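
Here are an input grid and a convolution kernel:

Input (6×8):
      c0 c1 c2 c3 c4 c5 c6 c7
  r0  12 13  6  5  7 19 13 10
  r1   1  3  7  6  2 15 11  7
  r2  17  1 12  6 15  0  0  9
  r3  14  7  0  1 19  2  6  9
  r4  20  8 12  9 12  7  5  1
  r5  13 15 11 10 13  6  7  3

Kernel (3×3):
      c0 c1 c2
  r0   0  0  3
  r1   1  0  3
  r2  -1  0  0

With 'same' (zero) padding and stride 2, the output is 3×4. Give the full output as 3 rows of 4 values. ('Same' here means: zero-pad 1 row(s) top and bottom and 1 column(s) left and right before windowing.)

Output[0,0]: The receptive field on the zero-padded input at this output position is [0 0 0 / 0 12 13 / 0 1 3]. Elementwise product with the kernel and sum: 0·3 + 0·1 + 13·3 + 0·-1.

39 25 56 34
12 30 50 46
45 23 26 31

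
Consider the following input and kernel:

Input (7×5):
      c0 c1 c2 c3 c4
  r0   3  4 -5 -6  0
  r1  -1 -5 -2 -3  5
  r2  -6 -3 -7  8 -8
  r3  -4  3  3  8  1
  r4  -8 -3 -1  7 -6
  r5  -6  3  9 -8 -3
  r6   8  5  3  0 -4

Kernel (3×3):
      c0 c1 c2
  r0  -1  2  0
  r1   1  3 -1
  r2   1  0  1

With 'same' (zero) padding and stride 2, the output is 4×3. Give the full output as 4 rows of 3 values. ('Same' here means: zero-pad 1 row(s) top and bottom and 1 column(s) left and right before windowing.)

0 -13 -9
-14 -20 5
-26 -15 -25
7 29 -10

Output[0,0]: The receptive field on the zero-padded input at this output position is [0 0 0 / 0 3 4 / 0 -1 -5]. Elementwise product with the kernel and sum: 0·-1 + 0·2 + 0·1 + 3·3 + 4·-1 + 0·1 + -5·1.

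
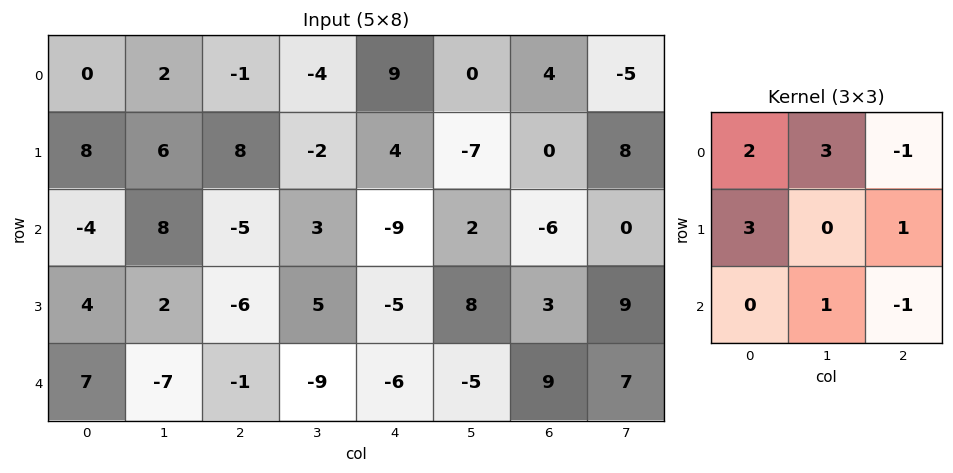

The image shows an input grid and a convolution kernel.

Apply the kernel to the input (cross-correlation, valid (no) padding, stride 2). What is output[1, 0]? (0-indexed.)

The receptive field on the input at this output position is [-4 8 -5 / 4 2 -6 / 7 -7 -1]. Elementwise product with the kernel and sum: -4·2 + 8·3 + -5·-1 + 4·3 + -6·1 + -7·1 + -1·-1.

21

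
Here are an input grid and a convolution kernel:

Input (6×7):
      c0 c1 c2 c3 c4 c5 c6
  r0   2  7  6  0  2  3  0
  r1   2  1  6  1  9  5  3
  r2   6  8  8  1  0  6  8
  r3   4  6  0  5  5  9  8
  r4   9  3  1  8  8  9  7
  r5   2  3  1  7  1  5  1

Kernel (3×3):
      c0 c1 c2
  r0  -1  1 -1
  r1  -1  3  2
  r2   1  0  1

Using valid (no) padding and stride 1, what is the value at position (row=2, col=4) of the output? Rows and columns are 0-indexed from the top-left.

The receptive field on the input at this output position is [0 6 8 / 5 9 8 / 8 9 7]. Elementwise product with the kernel and sum: 0·-1 + 6·1 + 8·-1 + 5·-1 + 9·3 + 8·2 + 8·1 + 7·1.

51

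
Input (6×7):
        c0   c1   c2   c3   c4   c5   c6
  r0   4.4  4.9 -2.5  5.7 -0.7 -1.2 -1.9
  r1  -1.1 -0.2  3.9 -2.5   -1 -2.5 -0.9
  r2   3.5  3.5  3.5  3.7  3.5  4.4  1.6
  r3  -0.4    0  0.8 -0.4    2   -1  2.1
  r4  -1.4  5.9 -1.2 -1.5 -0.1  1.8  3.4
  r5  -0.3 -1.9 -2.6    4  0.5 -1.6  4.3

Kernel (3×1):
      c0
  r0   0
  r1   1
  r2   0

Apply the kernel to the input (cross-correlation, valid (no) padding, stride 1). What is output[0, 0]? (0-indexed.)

The receptive field on the input at this output position is [4.4 / -1.1 / 3.5]. Elementwise product with the kernel and sum: -1.1·1.

-1.1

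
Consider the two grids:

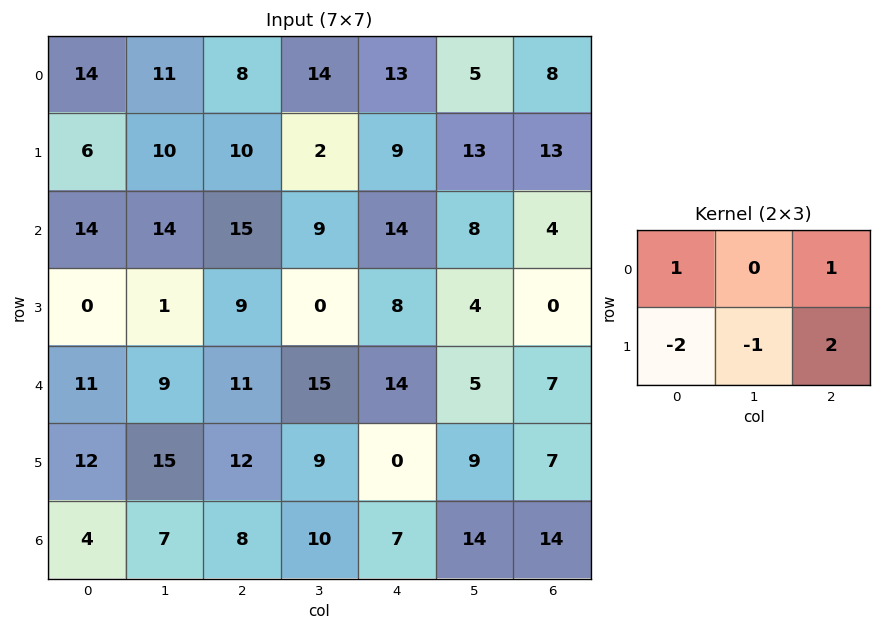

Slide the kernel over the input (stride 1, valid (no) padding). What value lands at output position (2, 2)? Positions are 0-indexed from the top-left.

The receptive field on the input at this output position is [15 9 14 / 9 0 8]. Elementwise product with the kernel and sum: 15·1 + 14·1 + 9·-2 + 0·-1 + 8·2.

27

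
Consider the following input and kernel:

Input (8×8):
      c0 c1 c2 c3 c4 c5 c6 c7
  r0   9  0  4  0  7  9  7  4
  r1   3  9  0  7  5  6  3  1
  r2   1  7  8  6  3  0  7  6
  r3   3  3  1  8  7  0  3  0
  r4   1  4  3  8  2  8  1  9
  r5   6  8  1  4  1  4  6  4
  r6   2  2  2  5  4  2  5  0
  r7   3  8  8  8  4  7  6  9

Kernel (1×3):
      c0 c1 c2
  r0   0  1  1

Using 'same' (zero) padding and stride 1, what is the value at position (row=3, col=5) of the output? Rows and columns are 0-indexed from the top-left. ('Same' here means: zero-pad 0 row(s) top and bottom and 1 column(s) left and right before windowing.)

The receptive field on the zero-padded input at this output position is [7 0 3]. Elementwise product with the kernel and sum: 0·1 + 3·1.

3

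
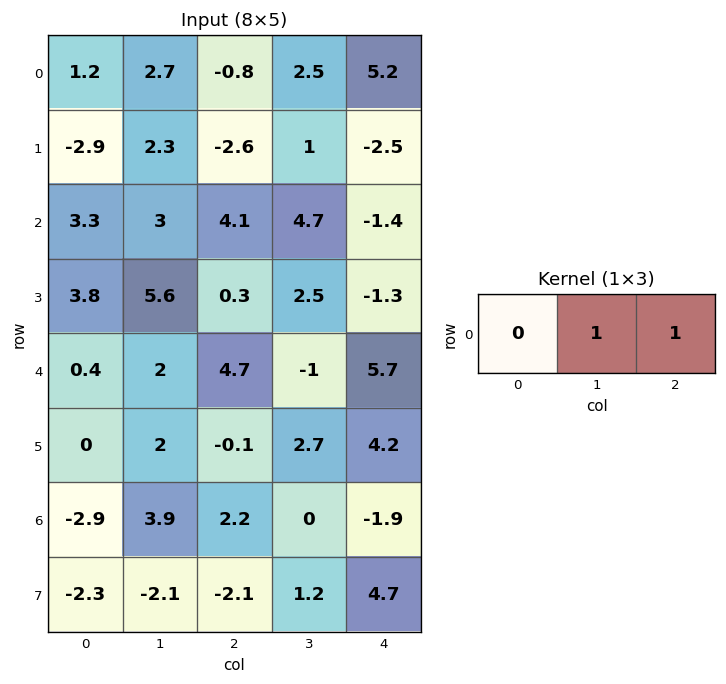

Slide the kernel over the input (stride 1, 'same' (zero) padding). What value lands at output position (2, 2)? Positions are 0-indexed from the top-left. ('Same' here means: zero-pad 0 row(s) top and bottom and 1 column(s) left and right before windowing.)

8.8

The receptive field on the zero-padded input at this output position is [3 4.1 4.7]. Elementwise product with the kernel and sum: 4.1·1 + 4.7·1.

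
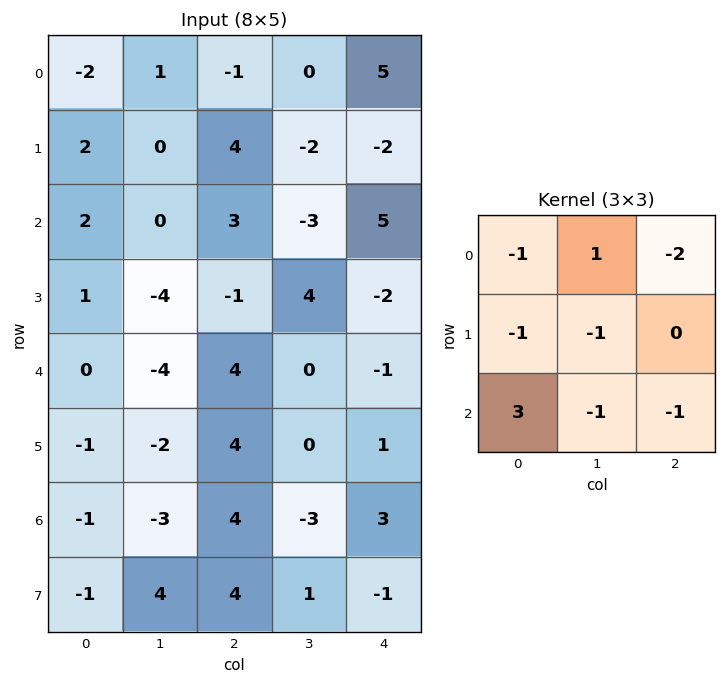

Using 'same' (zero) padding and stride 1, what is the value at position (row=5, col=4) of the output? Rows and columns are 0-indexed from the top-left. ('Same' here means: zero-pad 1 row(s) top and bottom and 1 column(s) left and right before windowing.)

-14

The receptive field on the zero-padded input at this output position is [0 -1 0 / 0 1 0 / -3 3 0]. Elementwise product with the kernel and sum: 0·-1 + -1·1 + 0·-2 + 0·-1 + 1·-1 + -3·3 + 3·-1 + 0·-1.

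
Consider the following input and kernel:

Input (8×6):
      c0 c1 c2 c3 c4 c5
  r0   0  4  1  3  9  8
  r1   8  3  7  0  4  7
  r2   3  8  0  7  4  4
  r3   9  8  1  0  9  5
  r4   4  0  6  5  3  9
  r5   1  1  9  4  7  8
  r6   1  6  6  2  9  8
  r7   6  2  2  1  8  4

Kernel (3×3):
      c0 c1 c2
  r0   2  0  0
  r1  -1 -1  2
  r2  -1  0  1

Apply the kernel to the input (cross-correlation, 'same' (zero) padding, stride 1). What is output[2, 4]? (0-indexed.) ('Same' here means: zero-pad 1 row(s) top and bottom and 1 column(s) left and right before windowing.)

2

The receptive field on the zero-padded input at this output position is [0 4 7 / 7 4 4 / 0 9 5]. Elementwise product with the kernel and sum: 0·2 + 7·-1 + 4·-1 + 4·2 + 0·-1 + 5·1.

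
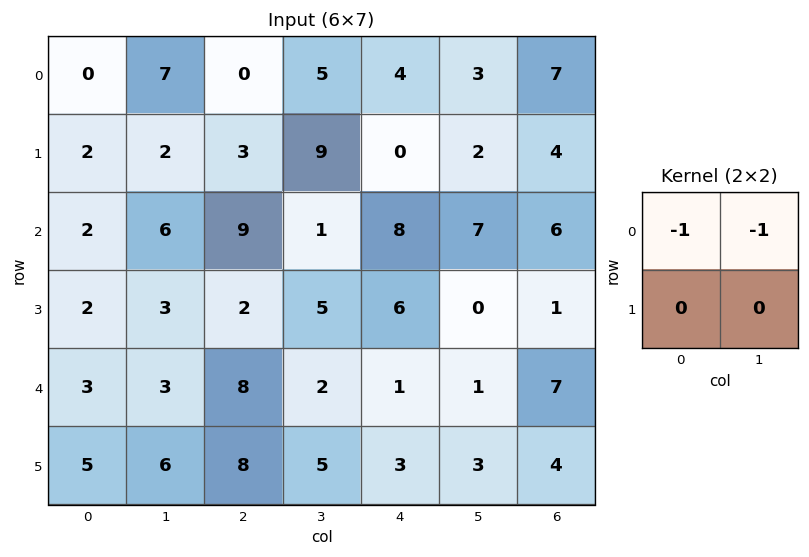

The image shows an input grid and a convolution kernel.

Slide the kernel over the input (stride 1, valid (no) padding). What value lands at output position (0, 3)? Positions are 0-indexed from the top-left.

-9

The receptive field on the input at this output position is [5 4 / 9 0]. Elementwise product with the kernel and sum: 5·-1 + 4·-1.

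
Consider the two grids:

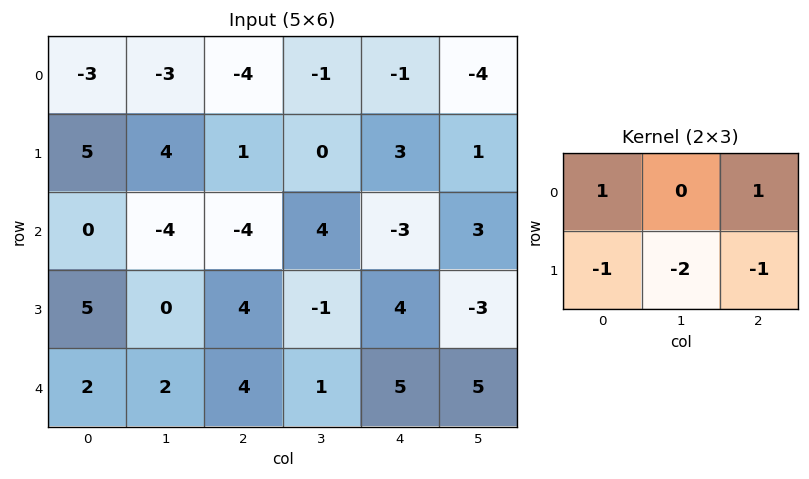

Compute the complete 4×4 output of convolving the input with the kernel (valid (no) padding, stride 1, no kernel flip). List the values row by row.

Output[0,0]: The receptive field on the input at this output position is [-3 -3 -4 / 5 4 1]. Elementwise product with the kernel and sum: -3·1 + -4·1 + 5·-1 + 4·-2 + 1·-1.

-21 -10 -9 -12
18 12 3 0
-13 -7 -13 3
-1 -12 -3 -20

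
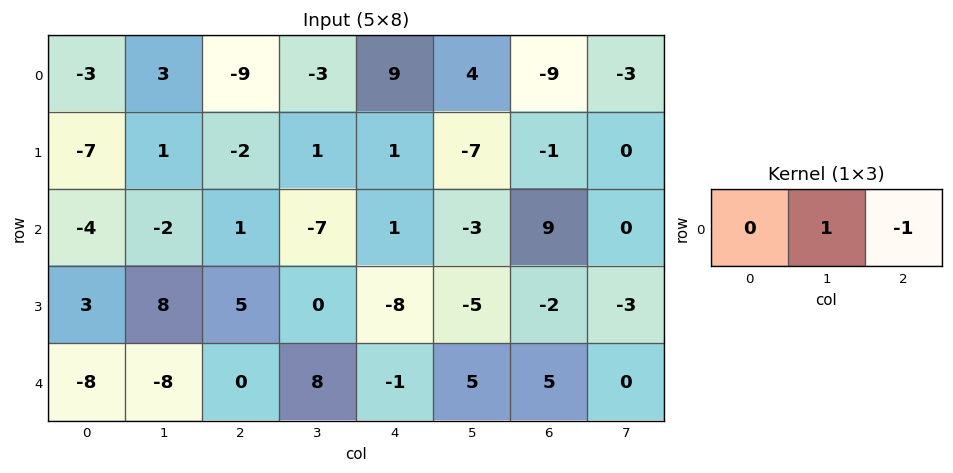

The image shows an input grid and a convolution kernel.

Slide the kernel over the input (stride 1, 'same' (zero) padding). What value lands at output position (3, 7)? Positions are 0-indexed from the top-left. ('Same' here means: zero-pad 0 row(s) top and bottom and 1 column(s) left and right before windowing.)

-3

The receptive field on the zero-padded input at this output position is [-2 -3 0]. Elementwise product with the kernel and sum: -3·1 + 0·-1.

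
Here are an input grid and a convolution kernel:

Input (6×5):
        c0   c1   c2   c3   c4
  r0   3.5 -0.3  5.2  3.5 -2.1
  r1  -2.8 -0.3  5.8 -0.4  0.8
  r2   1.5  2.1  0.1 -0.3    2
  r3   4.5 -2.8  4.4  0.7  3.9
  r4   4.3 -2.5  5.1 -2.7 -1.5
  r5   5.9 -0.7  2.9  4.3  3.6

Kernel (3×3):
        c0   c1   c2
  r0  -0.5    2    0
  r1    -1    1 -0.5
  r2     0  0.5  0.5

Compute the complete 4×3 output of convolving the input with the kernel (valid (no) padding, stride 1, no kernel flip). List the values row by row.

Output[0,0]: The receptive field on the input at this output position is [3.5 -0.3 5.2 / -2.8 -0.3 5.8 / 1.5 2.1 0.1]. Elementwise product with the kernel and sum: 3.5·-0.5 + -0.3·2 + -2.8·-1 + -0.3·1 + 5.8·-0.5 + 2.1·0.5 + 0.1·0.5.
Output[0,1]: The receptive field on the input at this output position is [-0.3 5.2 3.5 / -0.3 5.8 -0.4 / 2.1 0.1 -0.3]. Elementwise product with the kernel and sum: -0.3·-0.5 + 5.2·2 + -0.3·-1 + 5.8·1 + -0.4·-0.5 + 0.1·0.5 + -0.3·0.5.

-1.65 16.75 -1.35
2.15 12.45 -2.8
-4.75 7.2 -8.4
-16.1 22.75 -3.9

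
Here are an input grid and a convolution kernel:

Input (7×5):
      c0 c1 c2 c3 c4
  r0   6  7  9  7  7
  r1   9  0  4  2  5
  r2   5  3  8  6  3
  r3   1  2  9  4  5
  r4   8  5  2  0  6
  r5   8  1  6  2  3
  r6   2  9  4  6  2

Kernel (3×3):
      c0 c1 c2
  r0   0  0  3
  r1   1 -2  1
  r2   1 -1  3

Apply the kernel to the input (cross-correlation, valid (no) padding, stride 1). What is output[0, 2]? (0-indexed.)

37

The receptive field on the input at this output position is [9 7 7 / 4 2 5 / 8 6 3]. Elementwise product with the kernel and sum: 7·3 + 4·1 + 2·-2 + 5·1 + 8·1 + 6·-1 + 3·3.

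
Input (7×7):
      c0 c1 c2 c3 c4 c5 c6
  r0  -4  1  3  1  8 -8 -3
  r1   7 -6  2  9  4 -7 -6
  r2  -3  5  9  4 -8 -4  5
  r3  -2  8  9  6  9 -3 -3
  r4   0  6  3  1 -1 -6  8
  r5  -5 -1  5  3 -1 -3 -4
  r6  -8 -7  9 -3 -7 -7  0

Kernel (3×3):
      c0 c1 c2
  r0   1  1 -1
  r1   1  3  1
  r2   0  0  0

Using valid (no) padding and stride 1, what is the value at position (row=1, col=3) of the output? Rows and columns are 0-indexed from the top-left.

The receptive field on the input at this output position is [9 4 -7 / 4 -8 -4 / 6 9 -3]. Elementwise product with the kernel and sum: 9·1 + 4·1 + -7·-1 + 4·1 + -8·3 + -4·1.

-4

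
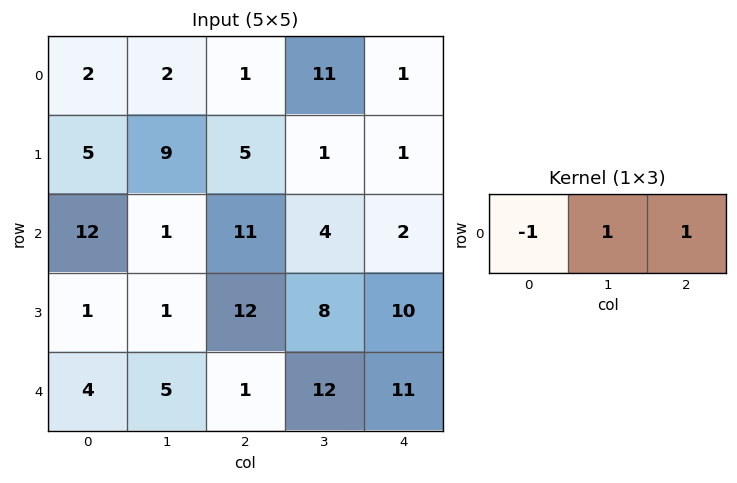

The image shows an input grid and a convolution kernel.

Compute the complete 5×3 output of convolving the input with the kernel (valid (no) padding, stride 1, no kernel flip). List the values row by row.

1 10 11
9 -3 -3
0 14 -5
12 19 6
2 8 22

Output[0,0]: The receptive field on the input at this output position is [2 2 1]. Elementwise product with the kernel and sum: 2·-1 + 2·1 + 1·1.
Output[0,1]: The receptive field on the input at this output position is [2 1 11]. Elementwise product with the kernel and sum: 2·-1 + 1·1 + 11·1.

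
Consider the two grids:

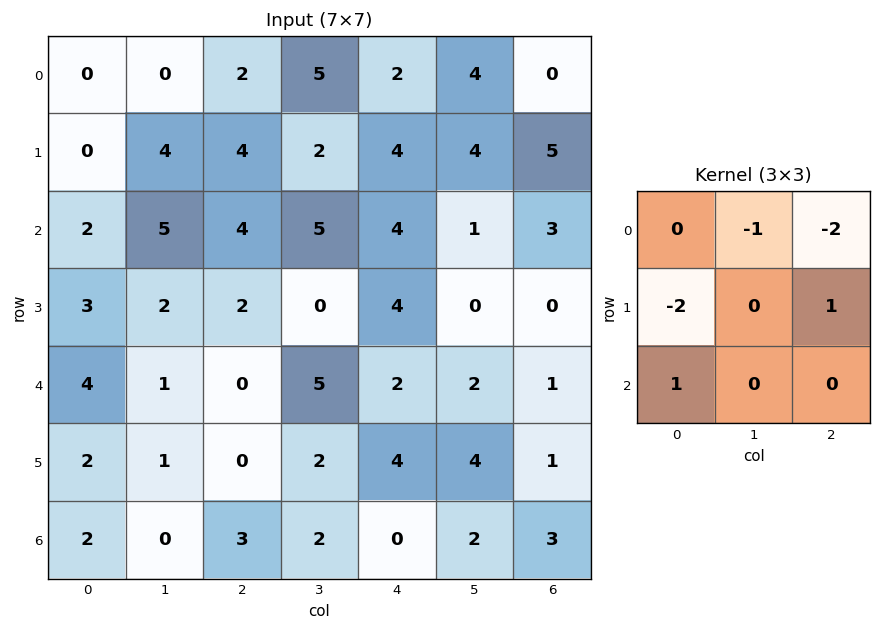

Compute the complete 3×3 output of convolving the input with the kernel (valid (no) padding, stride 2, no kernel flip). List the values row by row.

Output[0,0]: The receptive field on the input at this output position is [0 0 2 / 0 4 4 / 2 5 4]. Elementwise product with the kernel and sum: 0·-1 + 2·-2 + 0·-2 + 4·1 + 2·1.
Output[0,1]: The receptive field on the input at this output position is [2 5 2 / 4 2 4 / 4 5 4]. Elementwise product with the kernel and sum: 5·-1 + 2·-2 + 4·-2 + 4·1 + 4·1.

2 -9 -3
-13 -13 -13
-3 -2 -11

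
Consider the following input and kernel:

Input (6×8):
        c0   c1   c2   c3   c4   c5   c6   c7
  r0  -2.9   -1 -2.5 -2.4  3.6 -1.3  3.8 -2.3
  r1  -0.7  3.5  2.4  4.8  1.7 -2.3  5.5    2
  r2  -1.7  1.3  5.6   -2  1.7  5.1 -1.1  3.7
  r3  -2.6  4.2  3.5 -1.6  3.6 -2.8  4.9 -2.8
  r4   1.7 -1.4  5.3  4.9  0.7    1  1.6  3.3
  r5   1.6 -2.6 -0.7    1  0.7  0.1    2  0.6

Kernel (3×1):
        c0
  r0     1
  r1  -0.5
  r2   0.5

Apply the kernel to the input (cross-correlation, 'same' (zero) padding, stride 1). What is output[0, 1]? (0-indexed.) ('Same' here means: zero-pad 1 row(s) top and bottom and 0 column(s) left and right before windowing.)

2.25

The receptive field on the zero-padded input at this output position is [0 / -1 / 3.5]. Elementwise product with the kernel and sum: 0·1 + -1·-0.5 + 3.5·0.5.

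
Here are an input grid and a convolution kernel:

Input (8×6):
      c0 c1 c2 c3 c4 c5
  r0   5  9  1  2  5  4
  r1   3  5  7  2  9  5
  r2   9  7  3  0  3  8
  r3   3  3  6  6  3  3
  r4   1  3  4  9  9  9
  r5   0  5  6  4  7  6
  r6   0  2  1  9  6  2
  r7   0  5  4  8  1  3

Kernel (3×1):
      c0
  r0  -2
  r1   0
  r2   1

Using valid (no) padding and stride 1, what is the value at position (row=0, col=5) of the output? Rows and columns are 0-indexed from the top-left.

0

The receptive field on the input at this output position is [4 / 5 / 8]. Elementwise product with the kernel and sum: 4·-2 + 8·1.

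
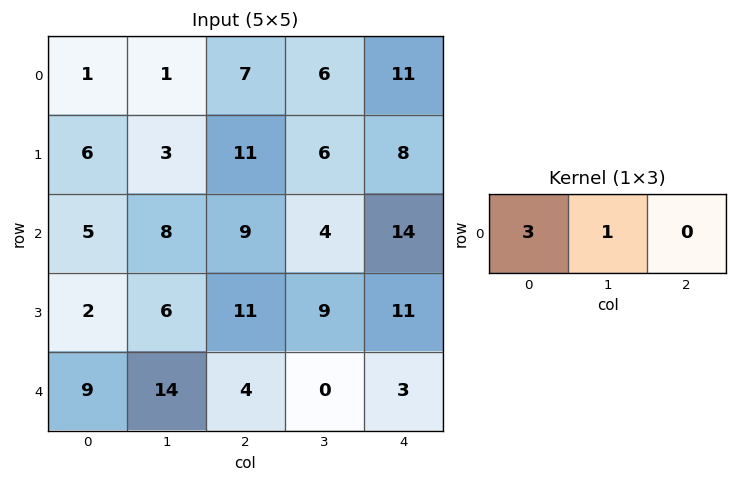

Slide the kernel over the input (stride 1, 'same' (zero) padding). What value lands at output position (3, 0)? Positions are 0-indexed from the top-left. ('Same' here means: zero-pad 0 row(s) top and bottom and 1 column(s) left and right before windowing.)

2

The receptive field on the zero-padded input at this output position is [0 2 6]. Elementwise product with the kernel and sum: 0·3 + 2·1.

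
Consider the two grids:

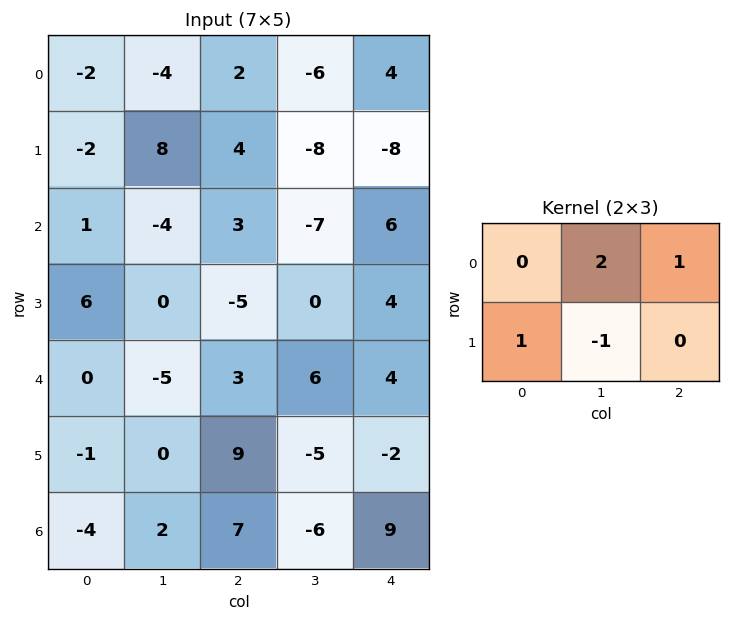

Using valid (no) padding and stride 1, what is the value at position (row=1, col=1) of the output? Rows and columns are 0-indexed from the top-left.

The receptive field on the input at this output position is [8 4 -8 / -4 3 -7]. Elementwise product with the kernel and sum: 4·2 + -8·1 + -4·1 + 3·-1.

-7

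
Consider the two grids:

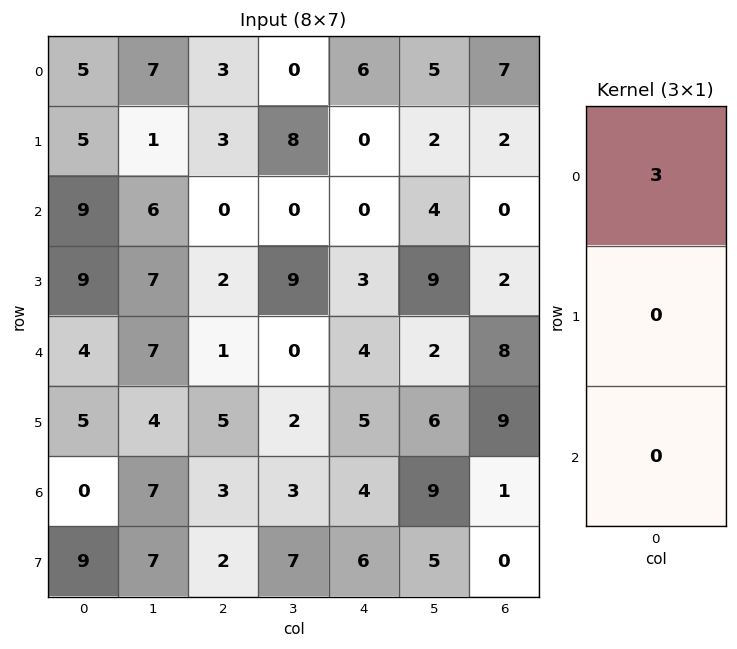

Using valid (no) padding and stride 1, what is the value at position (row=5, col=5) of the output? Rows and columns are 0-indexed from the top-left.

The receptive field on the input at this output position is [6 / 9 / 5]. Elementwise product with the kernel and sum: 6·3.

18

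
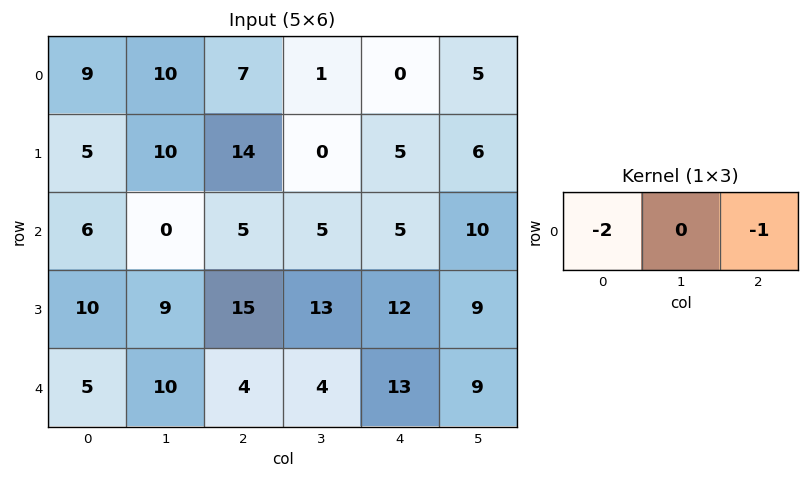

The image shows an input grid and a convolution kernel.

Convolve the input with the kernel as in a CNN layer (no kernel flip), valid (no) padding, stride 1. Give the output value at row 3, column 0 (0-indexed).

-35

The receptive field on the input at this output position is [10 9 15]. Elementwise product with the kernel and sum: 10·-2 + 15·-1.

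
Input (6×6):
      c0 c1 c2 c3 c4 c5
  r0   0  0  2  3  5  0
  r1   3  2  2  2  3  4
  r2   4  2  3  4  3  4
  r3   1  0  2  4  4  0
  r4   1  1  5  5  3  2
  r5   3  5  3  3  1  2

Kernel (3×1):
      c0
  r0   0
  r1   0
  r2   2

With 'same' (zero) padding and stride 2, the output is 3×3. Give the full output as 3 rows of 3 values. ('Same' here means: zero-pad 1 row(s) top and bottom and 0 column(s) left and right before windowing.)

Output[0,0]: The receptive field on the zero-padded input at this output position is [0 / 0 / 3]. Elementwise product with the kernel and sum: 3·2.

6 4 6
2 4 8
6 6 2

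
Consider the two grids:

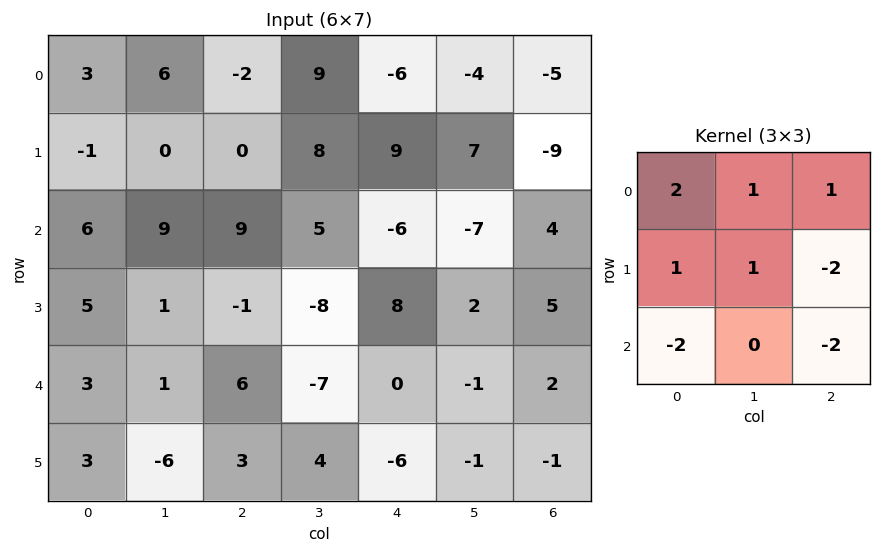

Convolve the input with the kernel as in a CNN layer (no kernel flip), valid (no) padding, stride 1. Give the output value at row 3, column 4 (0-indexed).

32

The receptive field on the input at this output position is [8 2 5 / 0 -1 2 / -6 -1 -1]. Elementwise product with the kernel and sum: 8·2 + 2·1 + 5·1 + 0·1 + -1·1 + 2·-2 + -6·-2 + -1·-2.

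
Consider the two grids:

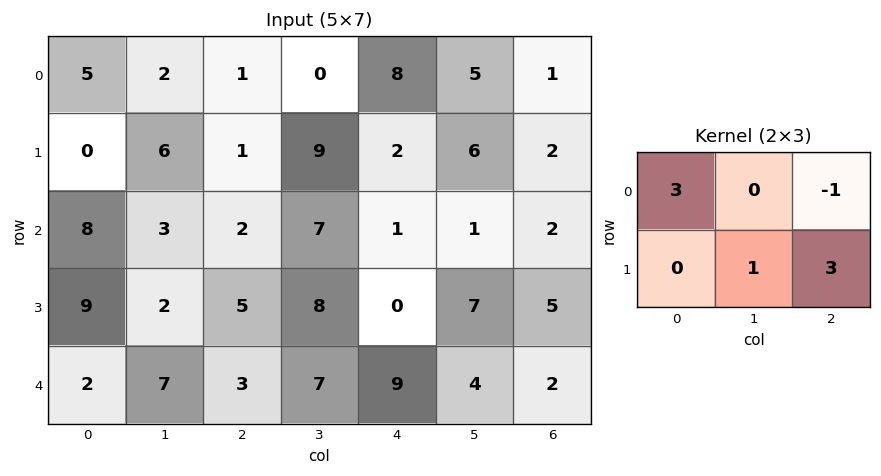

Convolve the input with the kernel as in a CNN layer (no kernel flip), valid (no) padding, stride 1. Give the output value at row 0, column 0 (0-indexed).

The receptive field on the input at this output position is [5 2 1 / 0 6 1]. Elementwise product with the kernel and sum: 5·3 + 1·-1 + 6·1 + 1·3.

23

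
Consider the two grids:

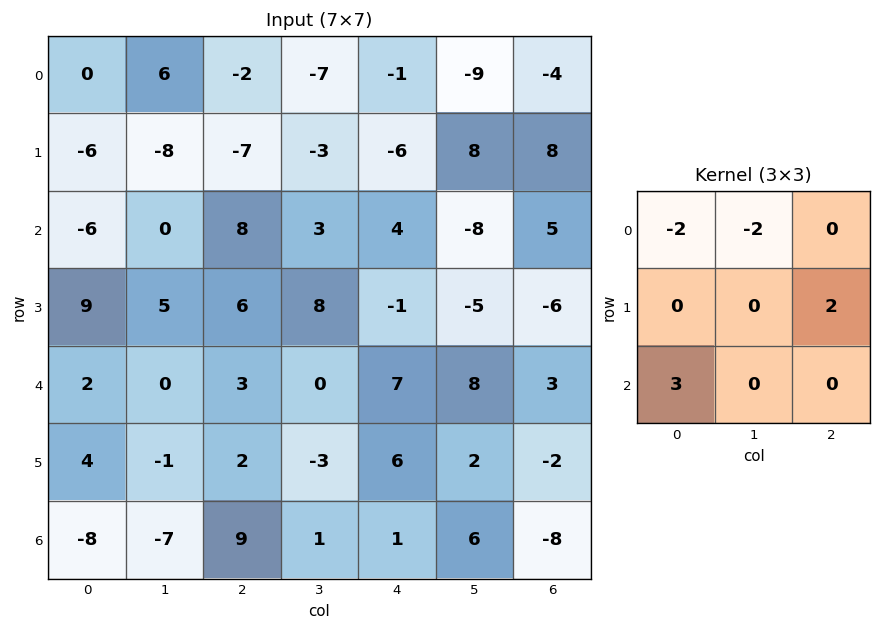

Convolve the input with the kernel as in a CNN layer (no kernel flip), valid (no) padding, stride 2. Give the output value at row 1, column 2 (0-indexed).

The receptive field on the input at this output position is [4 -8 5 / -1 -5 -6 / 7 8 3]. Elementwise product with the kernel and sum: 4·-2 + -8·-2 + -6·2 + 7·3.

17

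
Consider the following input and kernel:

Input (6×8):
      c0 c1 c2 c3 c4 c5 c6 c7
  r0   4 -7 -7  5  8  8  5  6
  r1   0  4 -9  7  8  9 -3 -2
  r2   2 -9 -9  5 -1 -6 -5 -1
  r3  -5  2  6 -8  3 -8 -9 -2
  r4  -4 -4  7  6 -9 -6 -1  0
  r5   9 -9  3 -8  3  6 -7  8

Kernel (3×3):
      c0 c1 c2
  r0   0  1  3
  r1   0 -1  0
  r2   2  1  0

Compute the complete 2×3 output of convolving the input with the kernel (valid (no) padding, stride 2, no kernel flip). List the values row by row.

Output[0,0]: The receptive field on the input at this output position is [4 -7 -7 / 0 4 -9 / 2 -9 -9]. Elementwise product with the kernel and sum: -7·1 + -7·3 + 4·-1 + 2·2 + -9·1.

-37 9 6
-50 30 -37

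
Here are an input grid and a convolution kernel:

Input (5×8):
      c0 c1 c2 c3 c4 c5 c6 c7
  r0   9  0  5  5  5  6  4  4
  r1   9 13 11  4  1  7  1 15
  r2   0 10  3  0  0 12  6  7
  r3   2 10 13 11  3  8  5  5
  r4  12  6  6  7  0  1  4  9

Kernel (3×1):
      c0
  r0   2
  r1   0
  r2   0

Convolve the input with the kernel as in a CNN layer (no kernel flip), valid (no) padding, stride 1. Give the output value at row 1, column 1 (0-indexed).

The receptive field on the input at this output position is [13 / 10 / 10]. Elementwise product with the kernel and sum: 13·2.

26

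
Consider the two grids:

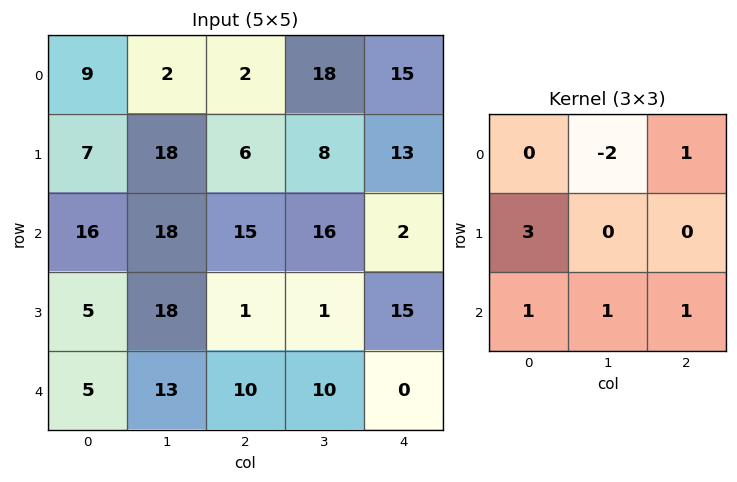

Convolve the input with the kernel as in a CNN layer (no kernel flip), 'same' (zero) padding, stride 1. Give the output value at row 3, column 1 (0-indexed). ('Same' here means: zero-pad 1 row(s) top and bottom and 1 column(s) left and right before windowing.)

The receptive field on the zero-padded input at this output position is [16 18 15 / 5 18 1 / 5 13 10]. Elementwise product with the kernel and sum: 18·-2 + 15·1 + 5·3 + 5·1 + 13·1 + 10·1.

22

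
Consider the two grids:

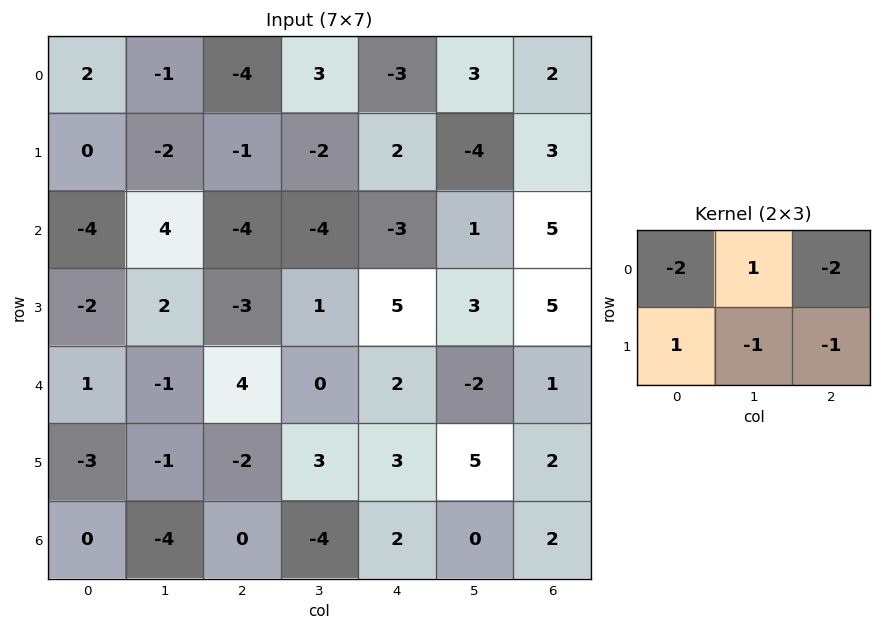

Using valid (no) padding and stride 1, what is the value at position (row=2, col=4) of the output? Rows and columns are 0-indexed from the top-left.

-6

The receptive field on the input at this output position is [-3 1 5 / 5 3 5]. Elementwise product with the kernel and sum: -3·-2 + 1·1 + 5·-2 + 5·1 + 3·-1 + 5·-1.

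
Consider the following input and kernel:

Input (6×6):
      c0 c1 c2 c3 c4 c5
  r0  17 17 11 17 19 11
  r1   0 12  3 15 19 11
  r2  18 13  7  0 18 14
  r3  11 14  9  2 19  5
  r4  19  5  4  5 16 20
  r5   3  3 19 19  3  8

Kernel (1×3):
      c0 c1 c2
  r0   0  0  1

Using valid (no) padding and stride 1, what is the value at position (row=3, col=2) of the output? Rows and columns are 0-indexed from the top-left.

19

The receptive field on the input at this output position is [9 2 19]. Elementwise product with the kernel and sum: 19·1.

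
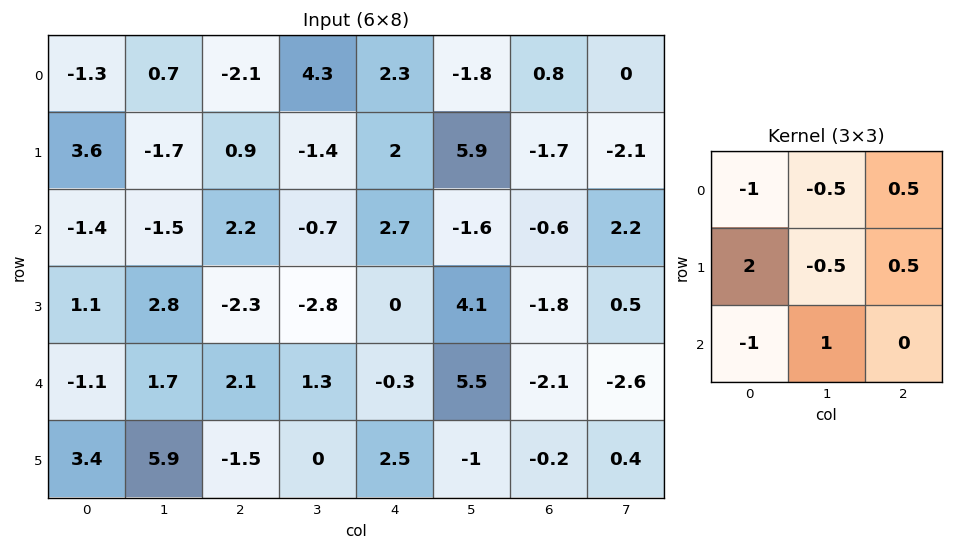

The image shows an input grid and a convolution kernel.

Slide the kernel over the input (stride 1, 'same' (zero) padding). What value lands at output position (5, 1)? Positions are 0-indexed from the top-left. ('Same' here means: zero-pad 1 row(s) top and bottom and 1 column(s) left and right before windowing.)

The receptive field on the zero-padded input at this output position is [-1.1 1.7 2.1 / 3.4 5.9 -1.5 / 0 0 0]. Elementwise product with the kernel and sum: -1.1·-1 + 1.7·-0.5 + 2.1·0.5 + 3.4·2 + 5.9·-0.5 + -1.5·0.5 + 0·-1 + 0·1.

4.4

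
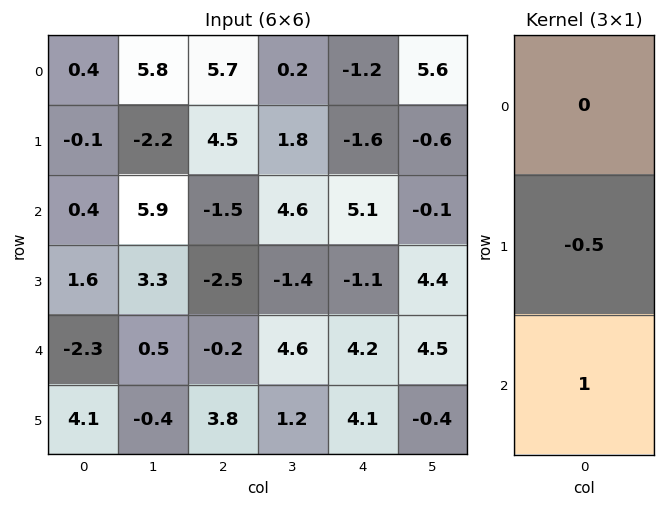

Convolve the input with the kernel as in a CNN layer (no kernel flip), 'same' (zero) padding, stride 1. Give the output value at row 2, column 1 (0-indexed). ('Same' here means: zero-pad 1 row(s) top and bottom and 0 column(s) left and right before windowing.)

0.35

The receptive field on the zero-padded input at this output position is [-2.2 / 5.9 / 3.3]. Elementwise product with the kernel and sum: 5.9·-0.5 + 3.3·1.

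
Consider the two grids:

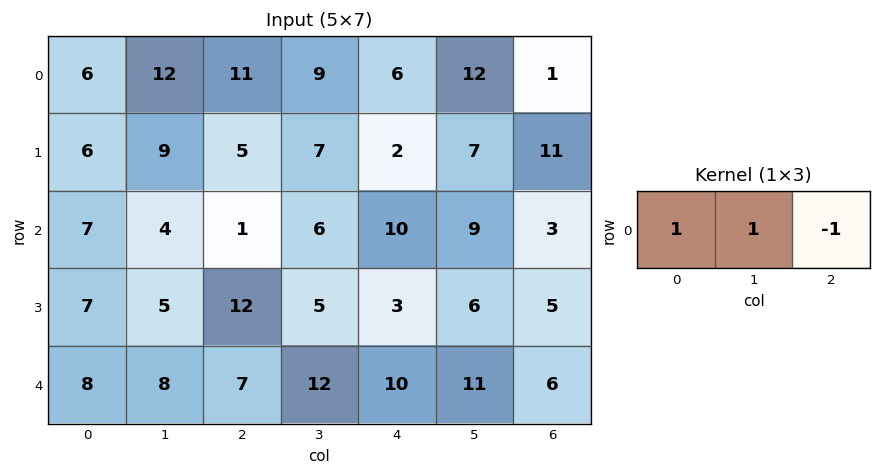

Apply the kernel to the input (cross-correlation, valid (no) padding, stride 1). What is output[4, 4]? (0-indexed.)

15

The receptive field on the input at this output position is [10 11 6]. Elementwise product with the kernel and sum: 10·1 + 11·1 + 6·-1.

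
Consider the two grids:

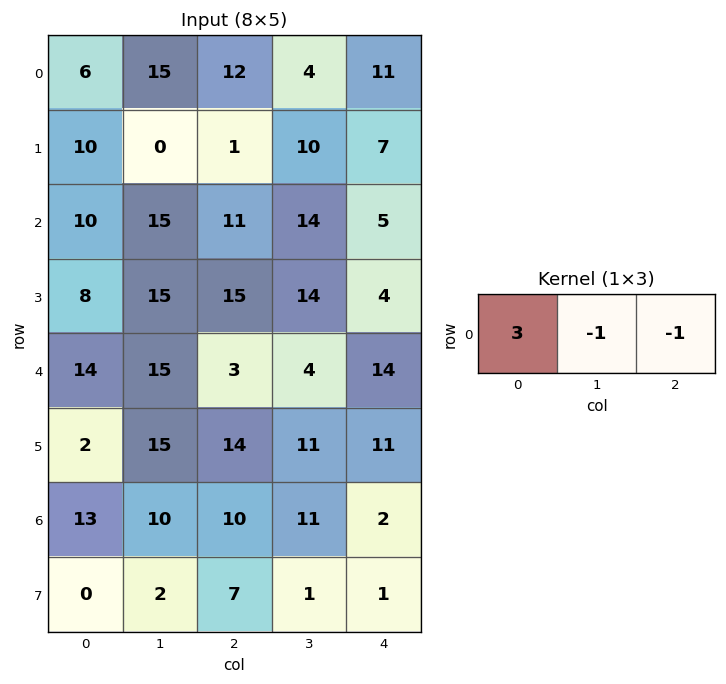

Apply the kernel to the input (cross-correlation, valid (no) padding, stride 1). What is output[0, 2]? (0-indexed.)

21

The receptive field on the input at this output position is [12 4 11]. Elementwise product with the kernel and sum: 12·3 + 4·-1 + 11·-1.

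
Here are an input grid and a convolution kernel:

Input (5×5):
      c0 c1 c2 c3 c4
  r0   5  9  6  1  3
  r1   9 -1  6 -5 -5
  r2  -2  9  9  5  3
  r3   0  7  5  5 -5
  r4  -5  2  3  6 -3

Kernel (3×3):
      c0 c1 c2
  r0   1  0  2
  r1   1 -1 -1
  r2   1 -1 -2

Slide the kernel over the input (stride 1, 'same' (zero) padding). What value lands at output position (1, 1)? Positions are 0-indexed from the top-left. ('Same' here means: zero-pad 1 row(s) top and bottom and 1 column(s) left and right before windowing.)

The receptive field on the zero-padded input at this output position is [5 9 6 / 9 -1 6 / -2 9 9]. Elementwise product with the kernel and sum: 5·1 + 6·2 + 9·1 + -1·-1 + 6·-1 + -2·1 + 9·-1 + 9·-2.

-8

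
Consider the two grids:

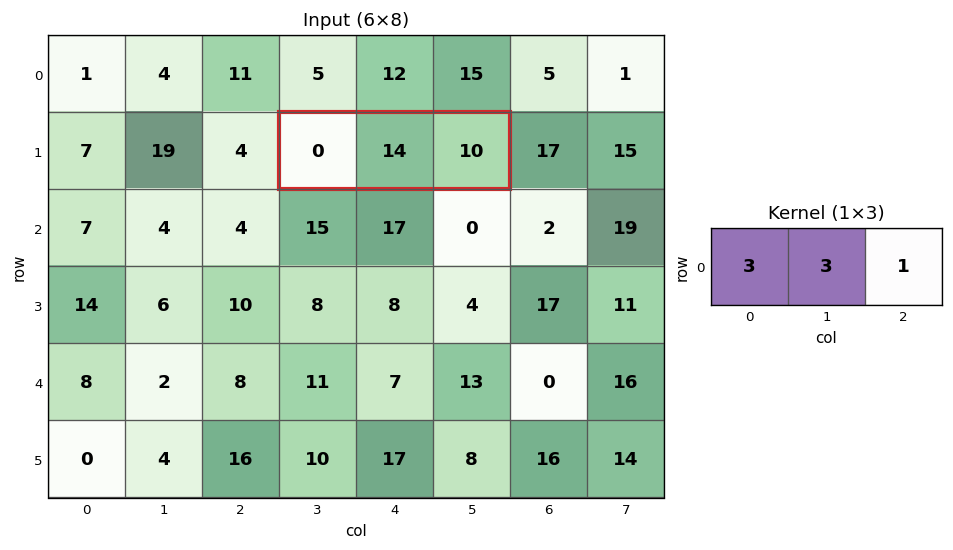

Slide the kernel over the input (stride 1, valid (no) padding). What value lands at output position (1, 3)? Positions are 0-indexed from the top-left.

52

The receptive field on the input at this output position is [0 14 10]. Elementwise product with the kernel and sum: 0·3 + 14·3 + 10·1.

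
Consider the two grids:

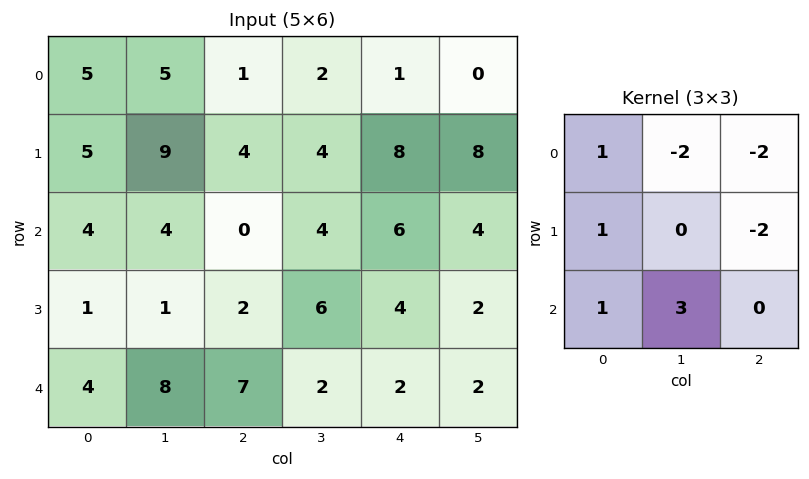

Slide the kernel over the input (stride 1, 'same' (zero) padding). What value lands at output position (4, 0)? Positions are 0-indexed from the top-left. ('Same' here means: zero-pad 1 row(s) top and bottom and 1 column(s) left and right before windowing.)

The receptive field on the zero-padded input at this output position is [0 1 1 / 0 4 8 / 0 0 0]. Elementwise product with the kernel and sum: 0·1 + 1·-2 + 1·-2 + 0·1 + 8·-2 + 0·1 + 0·3.

-20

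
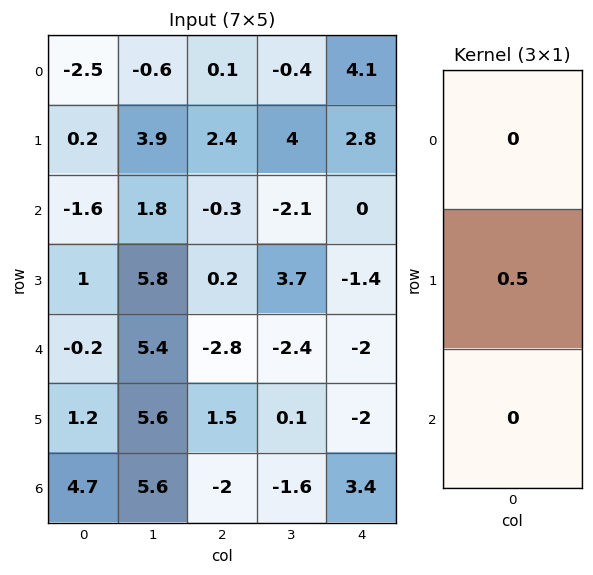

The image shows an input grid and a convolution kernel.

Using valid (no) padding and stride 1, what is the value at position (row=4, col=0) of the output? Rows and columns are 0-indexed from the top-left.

0.6

The receptive field on the input at this output position is [-0.2 / 1.2 / 4.7]. Elementwise product with the kernel and sum: 1.2·0.5.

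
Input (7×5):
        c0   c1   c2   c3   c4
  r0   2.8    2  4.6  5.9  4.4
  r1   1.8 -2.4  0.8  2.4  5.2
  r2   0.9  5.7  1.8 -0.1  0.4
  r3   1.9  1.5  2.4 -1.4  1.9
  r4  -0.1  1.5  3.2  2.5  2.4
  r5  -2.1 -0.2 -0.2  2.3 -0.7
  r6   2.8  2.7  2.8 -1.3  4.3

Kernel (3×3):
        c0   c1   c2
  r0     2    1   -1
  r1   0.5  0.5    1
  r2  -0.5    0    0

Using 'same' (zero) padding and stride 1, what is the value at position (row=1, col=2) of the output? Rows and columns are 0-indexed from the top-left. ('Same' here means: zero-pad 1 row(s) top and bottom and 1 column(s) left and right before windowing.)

The receptive field on the zero-padded input at this output position is [2 4.6 5.9 / -2.4 0.8 2.4 / 5.7 1.8 -0.1]. Elementwise product with the kernel and sum: 2·2 + 4.6·1 + 5.9·-1 + -2.4·0.5 + 0.8·0.5 + 2.4·1 + 5.7·-0.5.

1.45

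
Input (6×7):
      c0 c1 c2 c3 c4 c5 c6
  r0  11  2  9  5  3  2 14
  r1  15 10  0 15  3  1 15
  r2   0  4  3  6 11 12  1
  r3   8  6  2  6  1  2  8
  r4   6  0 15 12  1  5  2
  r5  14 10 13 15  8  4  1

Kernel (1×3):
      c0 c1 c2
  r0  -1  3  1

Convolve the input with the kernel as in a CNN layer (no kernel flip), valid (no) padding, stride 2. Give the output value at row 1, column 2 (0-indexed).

The receptive field on the input at this output position is [11 12 1]. Elementwise product with the kernel and sum: 11·-1 + 12·3 + 1·1.

26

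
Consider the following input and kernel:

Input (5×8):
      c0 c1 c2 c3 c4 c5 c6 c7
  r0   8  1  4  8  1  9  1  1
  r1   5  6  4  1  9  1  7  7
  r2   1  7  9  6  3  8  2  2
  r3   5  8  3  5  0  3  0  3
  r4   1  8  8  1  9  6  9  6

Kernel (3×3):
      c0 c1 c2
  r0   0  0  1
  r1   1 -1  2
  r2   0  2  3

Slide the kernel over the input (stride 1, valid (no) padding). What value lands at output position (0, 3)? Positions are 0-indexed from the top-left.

33

The receptive field on the input at this output position is [8 1 9 / 1 9 1 / 6 3 8]. Elementwise product with the kernel and sum: 9·1 + 1·1 + 9·-1 + 1·2 + 3·2 + 8·3.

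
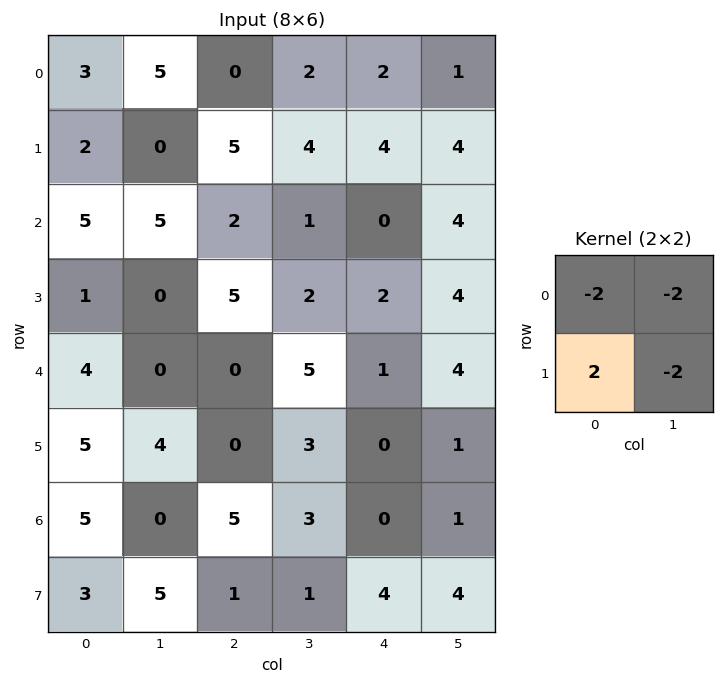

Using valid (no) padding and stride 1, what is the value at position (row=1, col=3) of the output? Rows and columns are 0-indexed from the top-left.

-14

The receptive field on the input at this output position is [4 4 / 1 0]. Elementwise product with the kernel and sum: 4·-2 + 4·-2 + 1·2 + 0·-2.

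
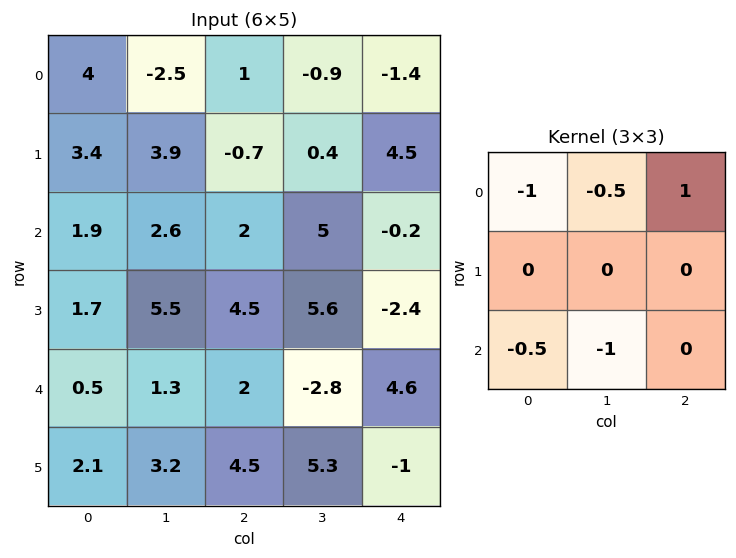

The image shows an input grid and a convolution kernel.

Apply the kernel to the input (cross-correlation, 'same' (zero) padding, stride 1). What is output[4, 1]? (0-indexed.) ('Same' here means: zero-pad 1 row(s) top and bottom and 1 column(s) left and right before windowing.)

-4.2

The receptive field on the zero-padded input at this output position is [1.7 5.5 4.5 / 0.5 1.3 2 / 2.1 3.2 4.5]. Elementwise product with the kernel and sum: 1.7·-1 + 5.5·-0.5 + 4.5·1 + 2.1·-0.5 + 3.2·-1.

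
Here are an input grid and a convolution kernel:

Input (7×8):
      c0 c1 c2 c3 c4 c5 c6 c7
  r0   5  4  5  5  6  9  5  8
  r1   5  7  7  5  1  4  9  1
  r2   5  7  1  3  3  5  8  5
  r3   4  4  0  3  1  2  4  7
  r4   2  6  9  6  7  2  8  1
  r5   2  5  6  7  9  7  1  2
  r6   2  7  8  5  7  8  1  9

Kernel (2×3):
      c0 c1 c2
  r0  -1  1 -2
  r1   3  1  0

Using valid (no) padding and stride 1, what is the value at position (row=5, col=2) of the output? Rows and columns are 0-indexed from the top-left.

12

The receptive field on the input at this output position is [6 7 9 / 8 5 7]. Elementwise product with the kernel and sum: 6·-1 + 7·1 + 9·-2 + 8·3 + 5·1.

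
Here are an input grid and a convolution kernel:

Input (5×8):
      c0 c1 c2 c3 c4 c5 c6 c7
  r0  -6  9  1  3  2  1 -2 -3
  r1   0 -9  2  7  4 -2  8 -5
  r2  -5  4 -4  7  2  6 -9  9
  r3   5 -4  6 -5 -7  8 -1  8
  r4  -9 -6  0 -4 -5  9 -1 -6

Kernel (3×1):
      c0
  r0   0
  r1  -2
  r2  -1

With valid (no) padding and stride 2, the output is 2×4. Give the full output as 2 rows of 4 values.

5 0 -10 -7
-1 -12 19 3

Output[0,0]: The receptive field on the input at this output position is [-6 / 0 / -5]. Elementwise product with the kernel and sum: 0·-2 + -5·-1.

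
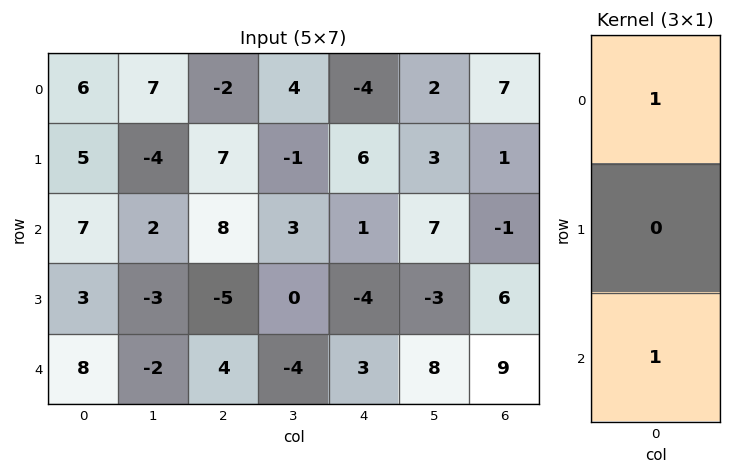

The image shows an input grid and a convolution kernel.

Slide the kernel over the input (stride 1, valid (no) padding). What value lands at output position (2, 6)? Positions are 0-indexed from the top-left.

The receptive field on the input at this output position is [-1 / 6 / 9]. Elementwise product with the kernel and sum: -1·1 + 9·1.

8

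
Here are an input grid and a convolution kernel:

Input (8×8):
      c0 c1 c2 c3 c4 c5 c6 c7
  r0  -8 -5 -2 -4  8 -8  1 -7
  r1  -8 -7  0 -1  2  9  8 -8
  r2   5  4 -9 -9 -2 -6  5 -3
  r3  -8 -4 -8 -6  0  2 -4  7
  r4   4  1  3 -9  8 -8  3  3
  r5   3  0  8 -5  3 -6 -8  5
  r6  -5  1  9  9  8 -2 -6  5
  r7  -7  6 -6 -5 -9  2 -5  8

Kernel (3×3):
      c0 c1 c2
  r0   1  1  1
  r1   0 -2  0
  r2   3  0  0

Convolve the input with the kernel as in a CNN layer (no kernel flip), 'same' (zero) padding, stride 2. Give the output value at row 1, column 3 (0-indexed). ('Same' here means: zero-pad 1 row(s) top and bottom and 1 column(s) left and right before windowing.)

The receptive field on the zero-padded input at this output position is [9 8 -8 / -6 5 -3 / 2 -4 7]. Elementwise product with the kernel and sum: 9·1 + 8·1 + -8·1 + 5·-2 + 2·3.

5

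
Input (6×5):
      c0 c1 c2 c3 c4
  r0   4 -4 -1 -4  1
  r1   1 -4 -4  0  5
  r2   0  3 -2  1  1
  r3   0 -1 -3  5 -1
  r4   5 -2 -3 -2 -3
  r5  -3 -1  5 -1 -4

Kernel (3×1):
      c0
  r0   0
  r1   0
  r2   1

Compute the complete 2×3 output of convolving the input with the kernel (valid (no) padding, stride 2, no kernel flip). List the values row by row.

Output[0,0]: The receptive field on the input at this output position is [4 / 1 / 0]. Elementwise product with the kernel and sum: 0·1.
Output[0,1]: The receptive field on the input at this output position is [-1 / -4 / -2]. Elementwise product with the kernel and sum: -2·1.

0 -2 1
5 -3 -3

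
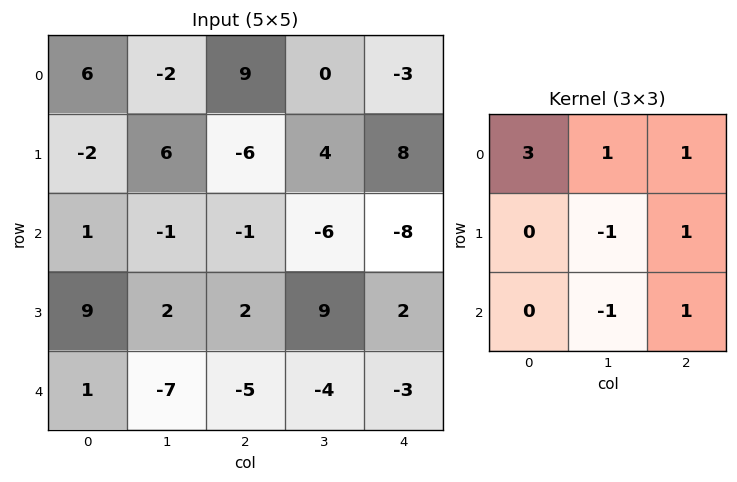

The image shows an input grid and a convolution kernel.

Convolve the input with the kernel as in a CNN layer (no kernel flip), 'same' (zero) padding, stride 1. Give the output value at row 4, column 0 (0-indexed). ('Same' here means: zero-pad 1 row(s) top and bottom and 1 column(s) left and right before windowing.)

The receptive field on the zero-padded input at this output position is [0 9 2 / 0 1 -7 / 0 0 0]. Elementwise product with the kernel and sum: 0·3 + 9·1 + 2·1 + 1·-1 + -7·1 + 0·-1 + 0·1.

3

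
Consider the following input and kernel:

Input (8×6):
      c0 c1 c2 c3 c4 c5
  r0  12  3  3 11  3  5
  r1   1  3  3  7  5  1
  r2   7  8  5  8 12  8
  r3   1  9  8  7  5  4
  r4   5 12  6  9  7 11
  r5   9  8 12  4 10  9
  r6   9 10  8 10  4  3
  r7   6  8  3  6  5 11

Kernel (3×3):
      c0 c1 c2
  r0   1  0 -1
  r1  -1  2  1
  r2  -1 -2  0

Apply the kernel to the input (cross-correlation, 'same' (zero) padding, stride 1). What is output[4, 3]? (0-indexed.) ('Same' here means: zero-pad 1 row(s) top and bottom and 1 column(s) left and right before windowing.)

The receptive field on the zero-padded input at this output position is [8 7 5 / 6 9 7 / 12 4 10]. Elementwise product with the kernel and sum: 8·1 + 5·-1 + 6·-1 + 9·2 + 7·1 + 12·-1 + 4·-2.

2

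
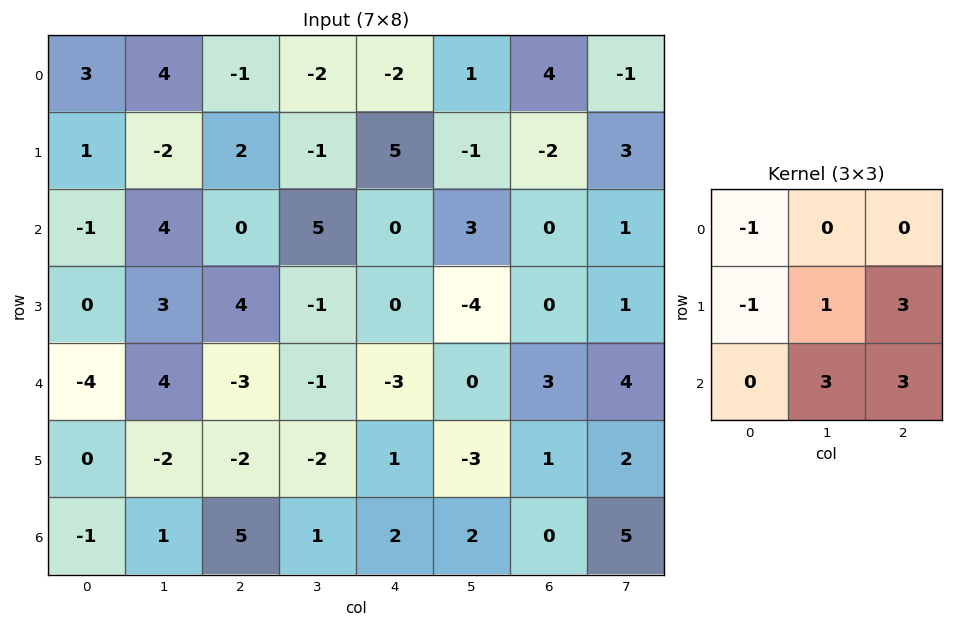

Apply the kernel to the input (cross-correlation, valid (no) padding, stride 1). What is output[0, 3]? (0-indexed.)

The receptive field on the input at this output position is [-2 -2 1 / -1 5 -1 / 5 0 3]. Elementwise product with the kernel and sum: -2·-1 + -1·-1 + 5·1 + -1·3 + 0·3 + 3·3.

14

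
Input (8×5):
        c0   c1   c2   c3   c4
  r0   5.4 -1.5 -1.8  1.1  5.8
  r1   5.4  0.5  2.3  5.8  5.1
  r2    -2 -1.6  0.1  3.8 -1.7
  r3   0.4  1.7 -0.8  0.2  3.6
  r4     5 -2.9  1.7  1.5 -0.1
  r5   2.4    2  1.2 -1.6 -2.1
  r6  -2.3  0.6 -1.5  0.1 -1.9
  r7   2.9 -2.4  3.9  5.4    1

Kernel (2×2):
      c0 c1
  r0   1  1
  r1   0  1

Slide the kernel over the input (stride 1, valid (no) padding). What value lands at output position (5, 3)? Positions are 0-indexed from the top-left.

The receptive field on the input at this output position is [-1.6 -2.1 / 0.1 -1.9]. Elementwise product with the kernel and sum: -1.6·1 + -2.1·1 + -1.9·1.

-5.6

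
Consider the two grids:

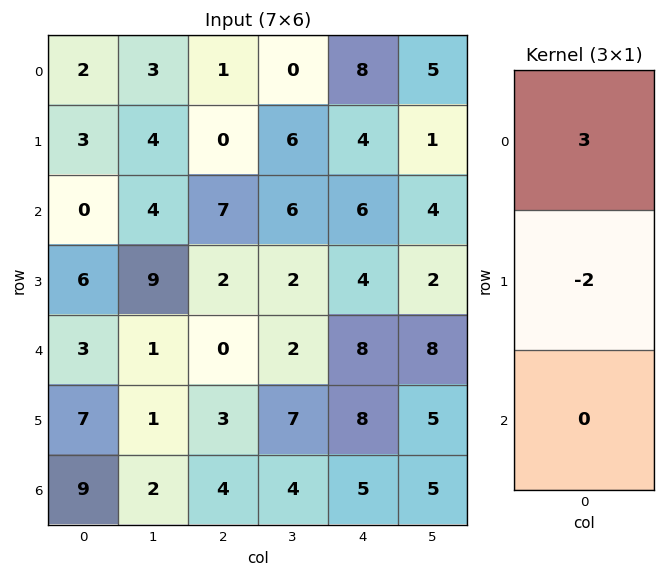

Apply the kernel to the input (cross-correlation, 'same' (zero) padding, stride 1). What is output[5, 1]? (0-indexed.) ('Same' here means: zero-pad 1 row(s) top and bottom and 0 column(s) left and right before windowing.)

The receptive field on the zero-padded input at this output position is [1 / 1 / 2]. Elementwise product with the kernel and sum: 1·3 + 1·-2.

1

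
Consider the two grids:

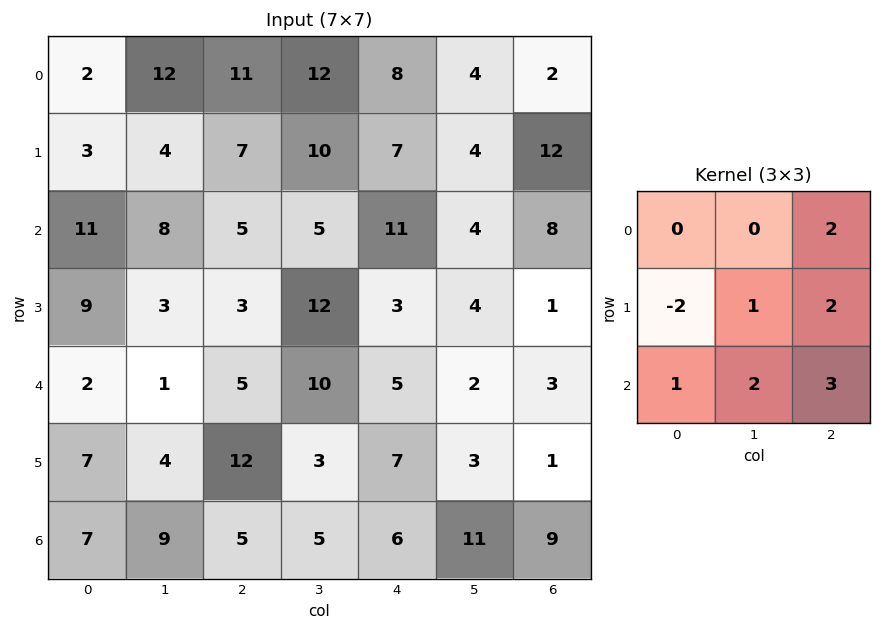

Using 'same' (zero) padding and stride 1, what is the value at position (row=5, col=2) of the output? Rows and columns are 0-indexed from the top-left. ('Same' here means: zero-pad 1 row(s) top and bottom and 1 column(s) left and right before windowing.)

The receptive field on the zero-padded input at this output position is [1 5 10 / 4 12 3 / 9 5 5]. Elementwise product with the kernel and sum: 10·2 + 4·-2 + 12·1 + 3·2 + 9·1 + 5·2 + 5·3.

64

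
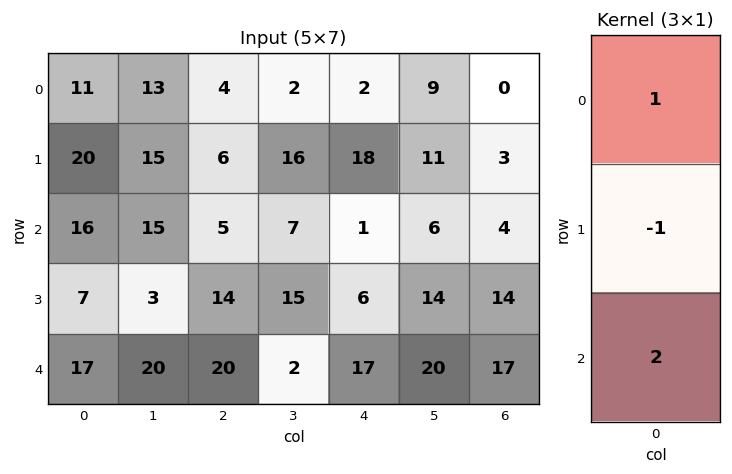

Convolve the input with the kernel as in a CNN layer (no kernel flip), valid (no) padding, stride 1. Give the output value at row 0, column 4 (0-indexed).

The receptive field on the input at this output position is [2 / 18 / 1]. Elementwise product with the kernel and sum: 2·1 + 18·-1 + 1·2.

-14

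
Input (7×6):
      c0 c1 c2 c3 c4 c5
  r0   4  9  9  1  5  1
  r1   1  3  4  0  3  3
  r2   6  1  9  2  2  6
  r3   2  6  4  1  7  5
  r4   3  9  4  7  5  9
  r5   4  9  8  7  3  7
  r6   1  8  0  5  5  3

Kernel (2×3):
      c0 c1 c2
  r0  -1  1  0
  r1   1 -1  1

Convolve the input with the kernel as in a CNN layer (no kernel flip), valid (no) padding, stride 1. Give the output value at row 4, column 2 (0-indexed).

7

The receptive field on the input at this output position is [4 7 5 / 8 7 3]. Elementwise product with the kernel and sum: 4·-1 + 7·1 + 8·1 + 7·-1 + 3·1.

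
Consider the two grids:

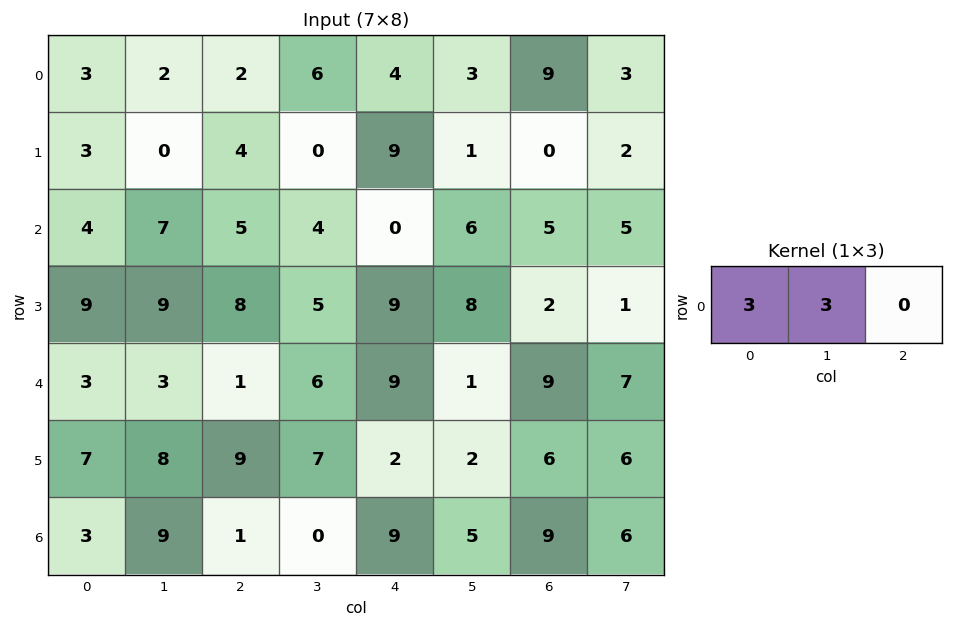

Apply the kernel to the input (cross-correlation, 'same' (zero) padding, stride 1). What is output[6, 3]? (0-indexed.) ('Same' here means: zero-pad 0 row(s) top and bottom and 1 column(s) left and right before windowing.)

The receptive field on the zero-padded input at this output position is [1 0 9]. Elementwise product with the kernel and sum: 1·3 + 0·3.

3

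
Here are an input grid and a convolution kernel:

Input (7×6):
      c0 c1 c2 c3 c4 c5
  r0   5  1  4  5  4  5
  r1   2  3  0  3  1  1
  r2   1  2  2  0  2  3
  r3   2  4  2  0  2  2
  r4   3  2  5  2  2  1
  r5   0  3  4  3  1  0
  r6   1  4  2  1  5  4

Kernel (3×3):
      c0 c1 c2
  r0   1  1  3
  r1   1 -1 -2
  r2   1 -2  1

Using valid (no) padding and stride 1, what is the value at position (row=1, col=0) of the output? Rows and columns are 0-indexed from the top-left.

The receptive field on the input at this output position is [2 3 0 / 1 2 2 / 2 4 2]. Elementwise product with the kernel and sum: 2·1 + 3·1 + 0·3 + 1·1 + 2·-1 + 2·-2 + 2·1 + 4·-2 + 2·1.

-4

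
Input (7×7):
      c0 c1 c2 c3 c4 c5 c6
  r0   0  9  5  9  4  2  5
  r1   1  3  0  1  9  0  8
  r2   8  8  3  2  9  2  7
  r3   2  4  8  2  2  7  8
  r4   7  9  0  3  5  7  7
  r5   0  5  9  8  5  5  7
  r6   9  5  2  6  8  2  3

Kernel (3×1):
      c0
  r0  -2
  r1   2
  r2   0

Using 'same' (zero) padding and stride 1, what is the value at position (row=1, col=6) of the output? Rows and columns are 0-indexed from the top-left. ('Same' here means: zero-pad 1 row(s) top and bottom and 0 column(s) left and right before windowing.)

The receptive field on the zero-padded input at this output position is [5 / 8 / 7]. Elementwise product with the kernel and sum: 5·-2 + 8·2.

6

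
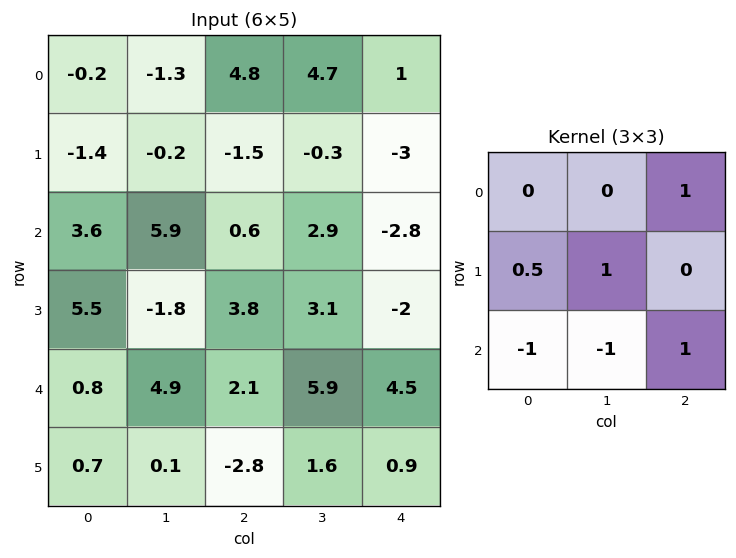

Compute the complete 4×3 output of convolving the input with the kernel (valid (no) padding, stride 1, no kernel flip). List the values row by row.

-5 -0.5 -6.35
6.3 4.35 -8.7
-2.05 4.7 -1.3
5.5 11.95 7.05

Output[0,0]: The receptive field on the input at this output position is [-0.2 -1.3 4.8 / -1.4 -0.2 -1.5 / 3.6 5.9 0.6]. Elementwise product with the kernel and sum: 4.8·1 + -1.4·0.5 + -0.2·1 + 3.6·-1 + 5.9·-1 + 0.6·1.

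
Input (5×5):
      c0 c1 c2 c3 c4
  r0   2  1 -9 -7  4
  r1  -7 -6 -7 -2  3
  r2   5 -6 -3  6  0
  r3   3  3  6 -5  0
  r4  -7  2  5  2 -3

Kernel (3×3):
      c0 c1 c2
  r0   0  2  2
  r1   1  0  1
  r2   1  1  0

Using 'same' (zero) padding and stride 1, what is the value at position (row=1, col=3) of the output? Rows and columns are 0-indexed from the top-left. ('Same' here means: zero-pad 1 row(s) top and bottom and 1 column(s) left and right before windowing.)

-7

The receptive field on the zero-padded input at this output position is [-9 -7 4 / -7 -2 3 / -3 6 0]. Elementwise product with the kernel and sum: -7·2 + 4·2 + -7·1 + 3·1 + -3·1 + 6·1.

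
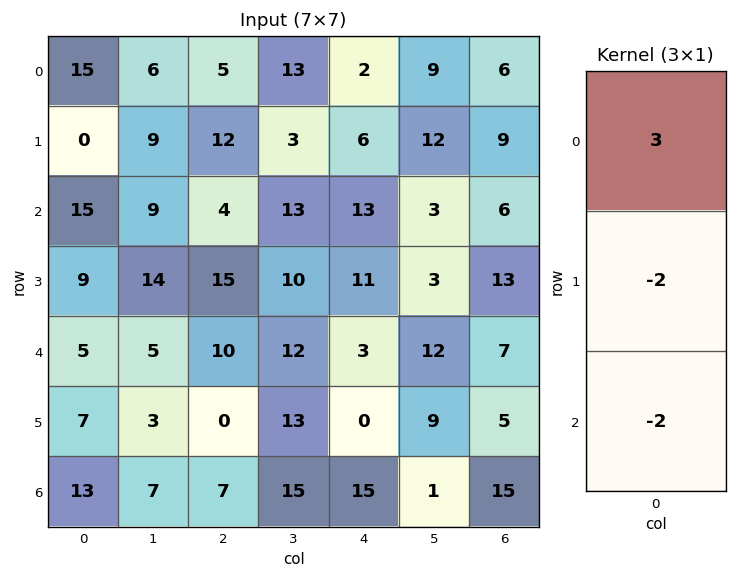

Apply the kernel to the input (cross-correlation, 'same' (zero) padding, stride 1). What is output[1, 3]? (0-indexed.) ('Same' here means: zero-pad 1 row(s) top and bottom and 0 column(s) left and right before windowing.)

The receptive field on the zero-padded input at this output position is [13 / 3 / 13]. Elementwise product with the kernel and sum: 13·3 + 3·-2 + 13·-2.

7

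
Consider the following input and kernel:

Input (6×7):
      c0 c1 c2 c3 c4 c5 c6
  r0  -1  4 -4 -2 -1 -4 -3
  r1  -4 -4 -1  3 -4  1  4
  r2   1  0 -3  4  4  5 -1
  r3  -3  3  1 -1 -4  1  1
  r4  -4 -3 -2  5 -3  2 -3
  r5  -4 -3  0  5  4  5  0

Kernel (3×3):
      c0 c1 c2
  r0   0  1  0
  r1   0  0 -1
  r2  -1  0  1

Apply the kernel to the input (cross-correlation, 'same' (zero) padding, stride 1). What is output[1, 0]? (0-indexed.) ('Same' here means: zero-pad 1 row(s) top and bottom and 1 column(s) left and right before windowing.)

3

The receptive field on the zero-padded input at this output position is [0 -1 4 / 0 -4 -4 / 0 1 0]. Elementwise product with the kernel and sum: -1·1 + -4·-1 + 0·-1 + 0·1.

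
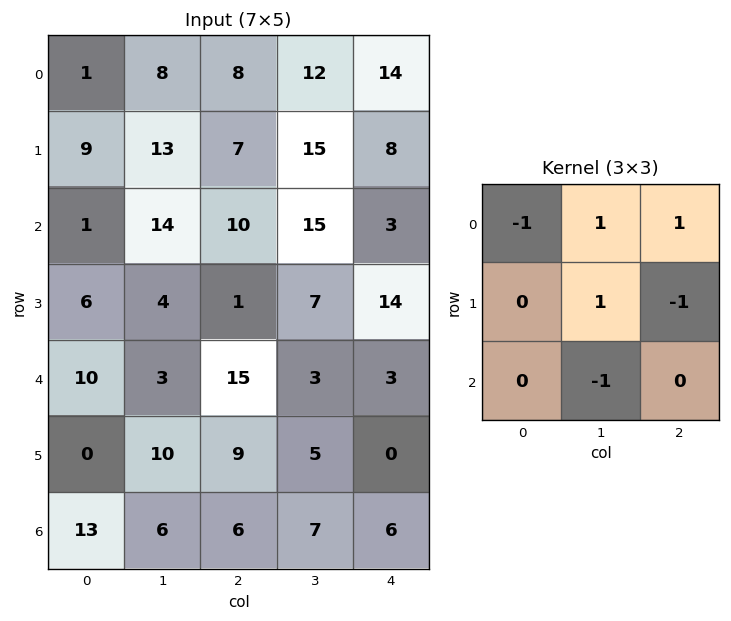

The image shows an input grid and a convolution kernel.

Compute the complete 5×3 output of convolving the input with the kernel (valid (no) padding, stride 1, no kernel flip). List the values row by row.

Output[0,0]: The receptive field on the input at this output position is [1 8 8 / 9 13 7 / 1 14 10]. Elementwise product with the kernel and sum: 1·-1 + 8·1 + 8·1 + 13·1 + 7·-1 + 14·-1.

7 -6 10
11 3 21
23 -10 -2
-23 7 15
3 13 -11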